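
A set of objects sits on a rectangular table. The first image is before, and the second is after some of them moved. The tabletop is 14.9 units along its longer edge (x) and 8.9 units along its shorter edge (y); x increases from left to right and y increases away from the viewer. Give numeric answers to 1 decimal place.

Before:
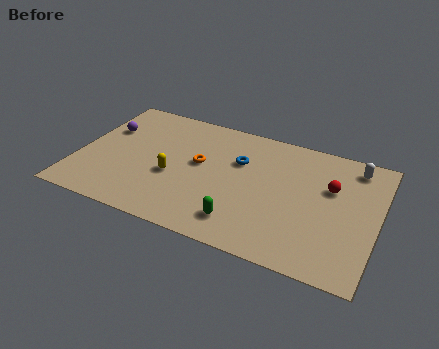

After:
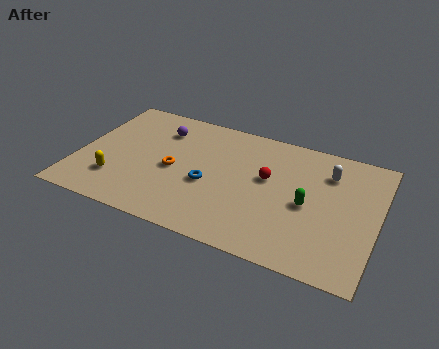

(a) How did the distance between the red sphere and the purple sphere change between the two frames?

-5.6

They were about 11.4 units apart before and 5.8 after — 5.6 units closer together.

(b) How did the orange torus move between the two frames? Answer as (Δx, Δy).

(-1.2, -0.9)

The orange torus started near (6.0, 5.0) and ended near (4.8, 4.1).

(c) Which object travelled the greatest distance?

the green capsule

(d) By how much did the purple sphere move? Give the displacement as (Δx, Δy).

(2.7, 0.9)

The purple sphere was at about (1.1, 5.9) and moved to about (3.8, 6.8).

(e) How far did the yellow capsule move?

3.0

The yellow capsule was near (4.8, 3.6) before and (2.1, 2.3) after, so it travelled √(2.7² + 1.3²) ≈ 3.0 units.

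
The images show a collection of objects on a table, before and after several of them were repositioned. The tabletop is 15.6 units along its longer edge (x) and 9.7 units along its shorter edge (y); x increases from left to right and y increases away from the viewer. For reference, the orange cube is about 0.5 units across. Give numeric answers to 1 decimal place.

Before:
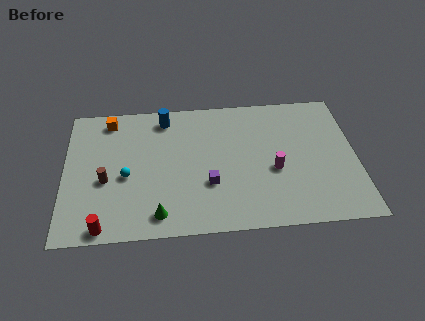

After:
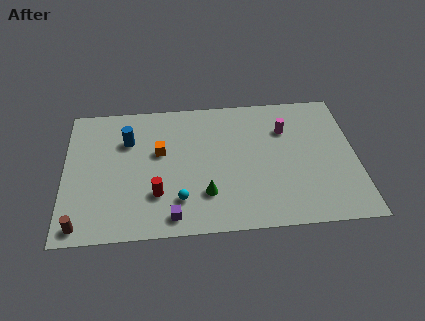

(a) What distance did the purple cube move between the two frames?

2.9

The purple cube moved from about (7.7, 3.3) to (5.7, 1.2), a distance of √(2.0² + 2.1²) ≈ 2.9.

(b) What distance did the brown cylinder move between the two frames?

3.3

The brown cylinder moved from about (2.2, 4.0) to (0.9, 1.0), a distance of √(1.3² + 3.0²) ≈ 3.3.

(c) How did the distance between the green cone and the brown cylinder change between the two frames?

+3.0

The distance was about 3.8 in the first image and 6.8 in the second, so they moved 3.0 units further apart.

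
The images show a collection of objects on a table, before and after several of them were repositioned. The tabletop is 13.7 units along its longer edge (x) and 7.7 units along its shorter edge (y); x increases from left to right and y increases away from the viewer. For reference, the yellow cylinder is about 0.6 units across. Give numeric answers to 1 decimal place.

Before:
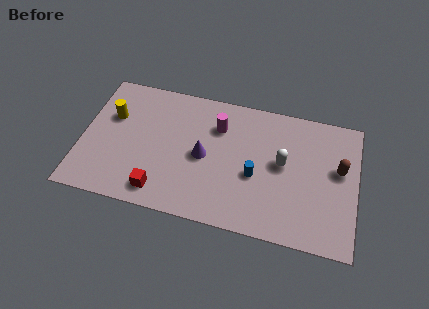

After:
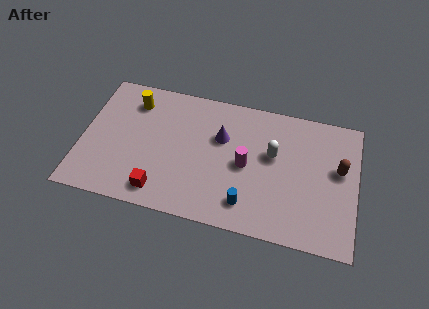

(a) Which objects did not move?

the red cube and the brown capsule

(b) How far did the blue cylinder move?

1.7

The blue cylinder was near (8.7, 3.2) before and (8.4, 1.5) after, so it travelled √(0.3² + 1.7²) ≈ 1.7 units.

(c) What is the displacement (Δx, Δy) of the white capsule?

(-0.5, 0.4)

The white capsule started near (10.0, 4.2) and ended near (9.5, 4.6).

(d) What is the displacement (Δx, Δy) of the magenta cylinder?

(1.5, -1.9)

The magenta cylinder was at about (6.7, 5.6) and moved to about (8.2, 3.7).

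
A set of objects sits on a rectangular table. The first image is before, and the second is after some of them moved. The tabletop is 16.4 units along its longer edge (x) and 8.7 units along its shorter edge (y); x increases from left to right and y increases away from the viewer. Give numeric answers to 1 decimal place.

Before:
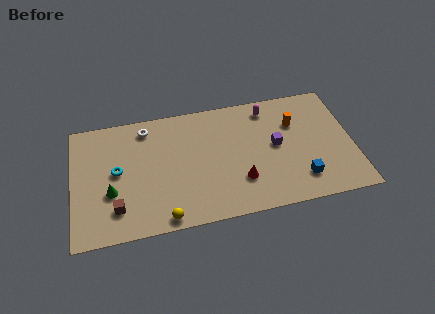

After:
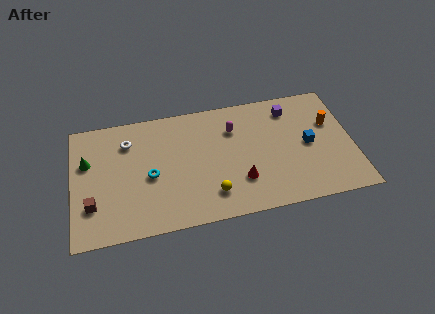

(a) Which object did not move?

the red cone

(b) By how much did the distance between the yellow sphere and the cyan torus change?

-0.6

Before: roughly 4.6 units apart; after: 4.0. That's 0.6 units closer together.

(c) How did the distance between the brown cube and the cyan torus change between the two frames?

+1.1

Before: roughly 2.6 units apart; after: 3.7. That's 1.1 units further apart.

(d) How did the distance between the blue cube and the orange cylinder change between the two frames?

-2.2

They were about 4.1 units apart before and 1.9 after — 2.2 units closer together.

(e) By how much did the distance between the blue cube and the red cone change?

+0.9

They were about 3.6 units apart before and 4.5 after — 0.9 units further apart.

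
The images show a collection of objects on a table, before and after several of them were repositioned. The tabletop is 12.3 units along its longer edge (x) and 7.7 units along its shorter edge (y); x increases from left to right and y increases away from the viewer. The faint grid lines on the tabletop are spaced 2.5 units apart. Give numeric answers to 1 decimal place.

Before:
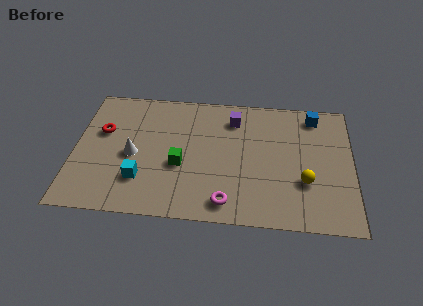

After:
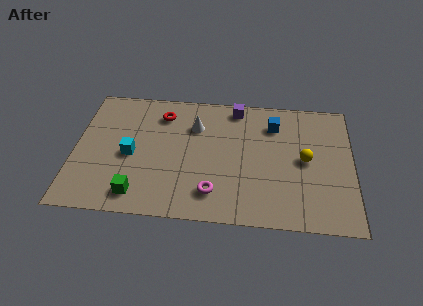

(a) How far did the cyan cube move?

1.5

The cyan cube moved from about (3.0, 2.1) to (2.5, 3.5), a distance of √(0.5² + 1.4²) ≈ 1.5.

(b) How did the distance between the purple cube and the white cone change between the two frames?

-2.9

The distance was about 5.1 in the first image and 2.2 in the second, so they moved 2.9 units closer together.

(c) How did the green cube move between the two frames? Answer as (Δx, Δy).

(-1.8, -1.9)

The green cube was at about (4.7, 3.1) and moved to about (2.9, 1.2).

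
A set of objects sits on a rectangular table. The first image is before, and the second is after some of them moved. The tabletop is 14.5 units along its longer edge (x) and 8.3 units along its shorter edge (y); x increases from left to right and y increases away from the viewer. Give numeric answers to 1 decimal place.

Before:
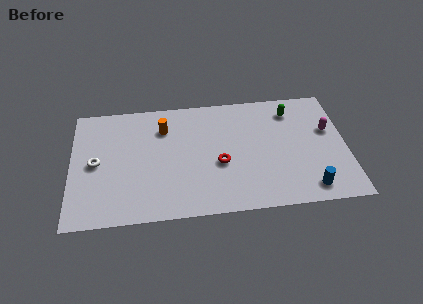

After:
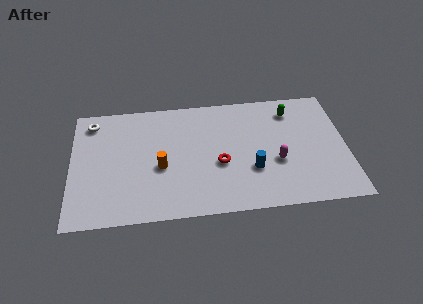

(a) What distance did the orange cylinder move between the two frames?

2.7

From (4.9, 6.2) to (4.7, 3.5), the orange cylinder covered √(0.2² + 2.7²) ≈ 2.7 units.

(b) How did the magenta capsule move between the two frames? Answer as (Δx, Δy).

(-2.8, -1.9)

From the two frames, the magenta capsule sits at roughly (13.6, 5.1) before and (10.8, 3.2) after.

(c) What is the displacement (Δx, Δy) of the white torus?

(-0.2, 2.9)

The white torus started near (1.3, 4.1) and ended near (1.1, 7.0).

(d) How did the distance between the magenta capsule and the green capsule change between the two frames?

+1.1

They were about 2.5 units apart before and 3.6 after — 1.1 units further apart.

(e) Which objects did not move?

the green capsule and the red torus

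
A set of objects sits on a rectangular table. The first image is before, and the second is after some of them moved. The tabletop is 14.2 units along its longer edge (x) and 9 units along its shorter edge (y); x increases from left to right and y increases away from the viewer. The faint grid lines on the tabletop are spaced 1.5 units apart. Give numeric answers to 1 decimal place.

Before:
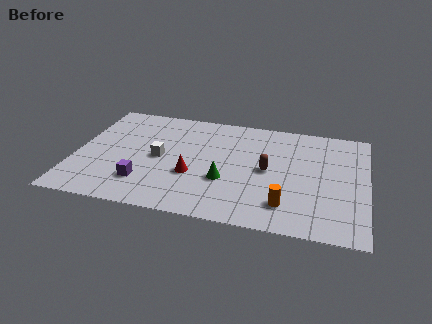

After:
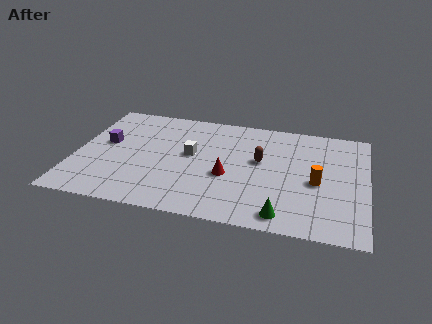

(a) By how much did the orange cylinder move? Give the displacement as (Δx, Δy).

(1.4, 2.1)

The orange cylinder was at about (10.4, 1.9) and moved to about (11.8, 4.0).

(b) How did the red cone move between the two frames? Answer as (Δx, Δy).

(1.7, 0.3)

From the two frames, the red cone sits at roughly (5.8, 3.3) before and (7.5, 3.6) after.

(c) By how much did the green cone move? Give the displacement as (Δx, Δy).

(2.9, -2.1)

The green cone started near (7.4, 3.2) and ended near (10.3, 1.1).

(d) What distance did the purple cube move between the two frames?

3.6

The purple cube moved from about (3.5, 2.2) to (1.4, 5.1), a distance of √(2.1² + 2.9²) ≈ 3.6.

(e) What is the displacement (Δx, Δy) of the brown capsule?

(-0.4, 0.7)

The brown capsule was at about (9.4, 4.5) and moved to about (9.0, 5.2).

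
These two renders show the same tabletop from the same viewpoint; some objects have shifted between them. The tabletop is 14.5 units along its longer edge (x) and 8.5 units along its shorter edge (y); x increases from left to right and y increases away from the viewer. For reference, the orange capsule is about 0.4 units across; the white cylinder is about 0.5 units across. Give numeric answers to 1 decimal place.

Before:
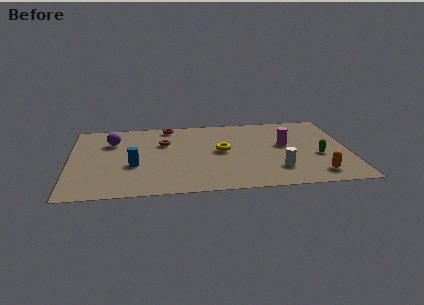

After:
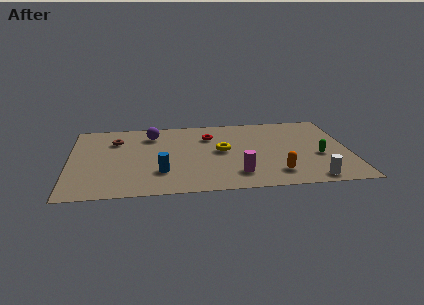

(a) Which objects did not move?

the yellow torus and the green capsule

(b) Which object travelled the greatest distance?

the magenta cylinder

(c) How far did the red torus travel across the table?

2.5

The red torus was near (5.2, 7.6) before and (7.3, 6.2) after, so it travelled √(2.1² + 1.4²) ≈ 2.5 units.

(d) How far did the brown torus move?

2.5

The brown torus was near (4.9, 5.7) before and (2.4, 6.2) after, so it travelled √(2.5² + 0.5²) ≈ 2.5 units.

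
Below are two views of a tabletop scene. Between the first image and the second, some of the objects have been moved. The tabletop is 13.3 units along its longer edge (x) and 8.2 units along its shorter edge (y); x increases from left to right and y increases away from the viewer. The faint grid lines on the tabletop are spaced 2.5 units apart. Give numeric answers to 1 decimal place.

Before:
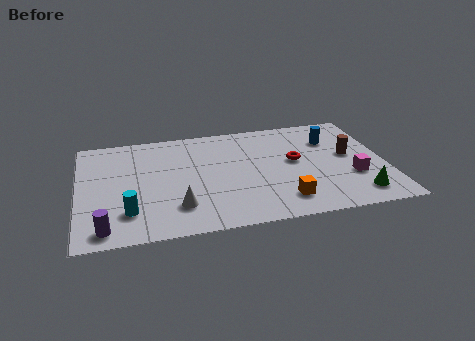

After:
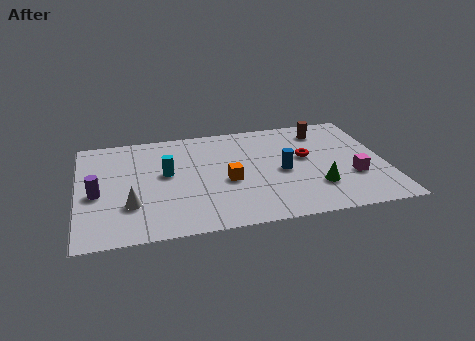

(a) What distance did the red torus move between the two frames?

0.5

From (9.4, 4.5) to (9.9, 4.7), the red torus covered √(0.5² + 0.2²) ≈ 0.5 units.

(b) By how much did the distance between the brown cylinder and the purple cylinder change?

-0.8

The distance was about 11.3 in the first image and 10.5 in the second, so they moved 0.8 units closer together.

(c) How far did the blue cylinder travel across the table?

3.1

The blue cylinder was near (11.1, 5.9) before and (8.8, 3.8) after, so it travelled √(2.3² + 2.1²) ≈ 3.1 units.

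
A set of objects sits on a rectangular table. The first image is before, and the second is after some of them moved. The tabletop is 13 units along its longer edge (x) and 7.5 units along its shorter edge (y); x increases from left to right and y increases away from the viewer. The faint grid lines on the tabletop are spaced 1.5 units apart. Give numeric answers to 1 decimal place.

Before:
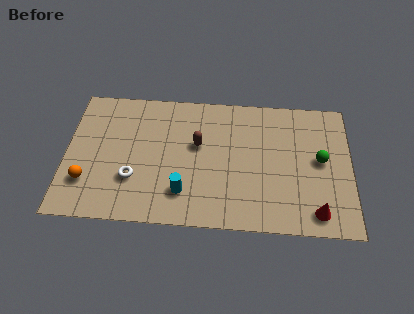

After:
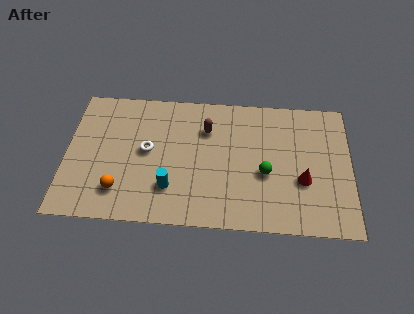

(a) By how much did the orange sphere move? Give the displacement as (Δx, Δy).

(1.5, -0.4)

The orange sphere started near (1.0, 2.1) and ended near (2.5, 1.7).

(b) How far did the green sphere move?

2.7

The green sphere moved from about (11.6, 4.0) to (9.1, 3.1), a distance of √(2.5² + 0.9²) ≈ 2.7.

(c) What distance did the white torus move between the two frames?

1.7

The white torus was near (3.1, 2.4) before and (3.7, 4.0) after, so it travelled √(0.6² + 1.6²) ≈ 1.7 units.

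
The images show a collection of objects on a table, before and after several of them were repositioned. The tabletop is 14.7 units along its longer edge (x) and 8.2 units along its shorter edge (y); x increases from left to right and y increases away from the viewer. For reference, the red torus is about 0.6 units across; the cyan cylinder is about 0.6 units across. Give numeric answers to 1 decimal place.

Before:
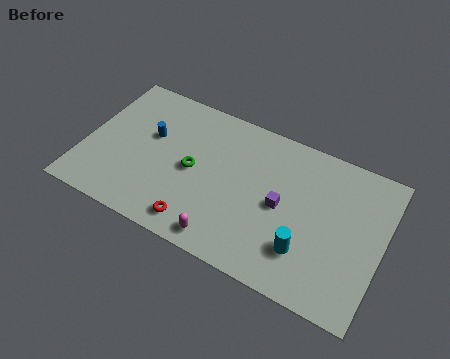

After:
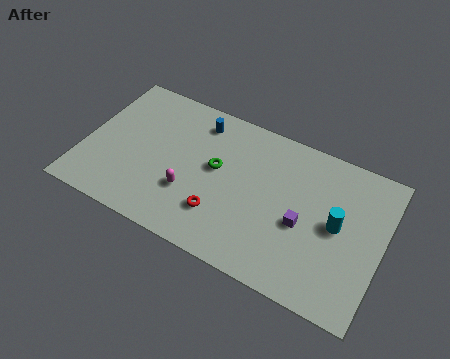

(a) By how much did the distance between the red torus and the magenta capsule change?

+0.3

The distance was about 1.4 in the first image and 1.7 in the second, so they moved 0.3 units further apart.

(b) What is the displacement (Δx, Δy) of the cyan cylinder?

(1.3, 2.0)

The cyan cylinder started near (11.2, 2.2) and ended near (12.5, 4.2).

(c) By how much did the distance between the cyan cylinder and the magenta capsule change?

+3.3

They were about 4.0 units apart before and 7.3 after — 3.3 units further apart.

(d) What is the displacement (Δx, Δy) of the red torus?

(1.0, 1.0)

The red torus was at about (6.0, 1.2) and moved to about (7.0, 2.2).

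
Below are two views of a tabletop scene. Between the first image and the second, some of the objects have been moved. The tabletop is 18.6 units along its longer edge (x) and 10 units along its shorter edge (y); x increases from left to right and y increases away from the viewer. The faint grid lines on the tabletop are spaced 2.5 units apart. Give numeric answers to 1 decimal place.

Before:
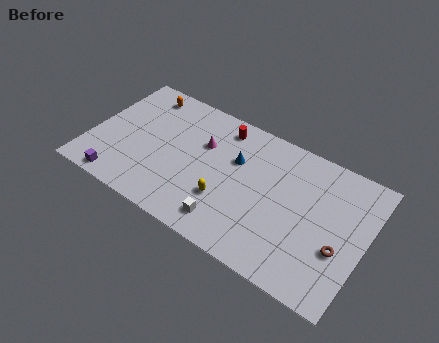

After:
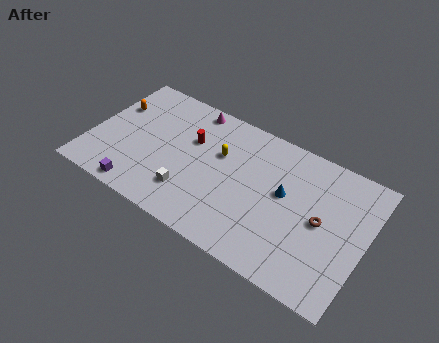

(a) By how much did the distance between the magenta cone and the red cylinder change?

+0.4

The distance was about 2.1 in the first image and 2.5 in the second, so they moved 0.4 units further apart.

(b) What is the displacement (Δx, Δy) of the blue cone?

(3.4, -0.8)

The blue cone started near (9.7, 6.5) and ended near (13.1, 5.7).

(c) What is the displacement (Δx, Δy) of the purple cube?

(1.4, 0.0)

From the two frames, the purple cube sits at roughly (2.5, 1.0) before and (3.9, 1.0) after.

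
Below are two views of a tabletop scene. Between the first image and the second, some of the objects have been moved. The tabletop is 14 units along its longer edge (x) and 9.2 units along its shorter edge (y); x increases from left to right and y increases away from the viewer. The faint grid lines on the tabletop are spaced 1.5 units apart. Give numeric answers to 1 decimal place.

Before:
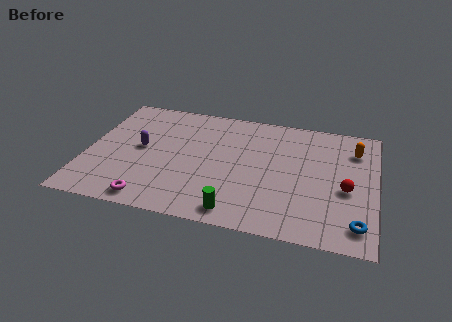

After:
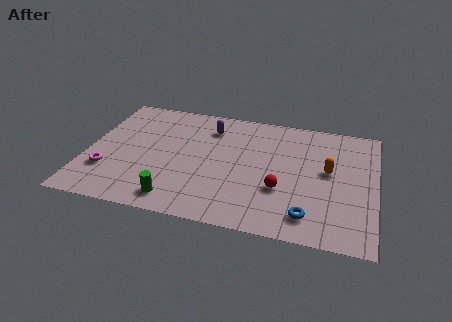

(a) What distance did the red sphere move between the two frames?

3.2

From (12.6, 3.9) to (9.5, 3.2), the red sphere covered √(3.1² + 0.7²) ≈ 3.2 units.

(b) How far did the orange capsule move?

2.2

From (12.9, 7.0) to (11.7, 5.1), the orange capsule covered √(1.2² + 1.9²) ≈ 2.2 units.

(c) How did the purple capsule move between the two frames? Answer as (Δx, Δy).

(3.2, 2.4)

The purple capsule was at about (2.6, 4.8) and moved to about (5.8, 7.2).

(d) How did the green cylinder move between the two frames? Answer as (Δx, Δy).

(-2.9, 0.2)

From the two frames, the green cylinder sits at roughly (7.5, 1.1) before and (4.6, 1.3) after.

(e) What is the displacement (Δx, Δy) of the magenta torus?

(-2.3, 1.7)

The magenta torus started near (3.4, 1.0) and ended near (1.1, 2.7).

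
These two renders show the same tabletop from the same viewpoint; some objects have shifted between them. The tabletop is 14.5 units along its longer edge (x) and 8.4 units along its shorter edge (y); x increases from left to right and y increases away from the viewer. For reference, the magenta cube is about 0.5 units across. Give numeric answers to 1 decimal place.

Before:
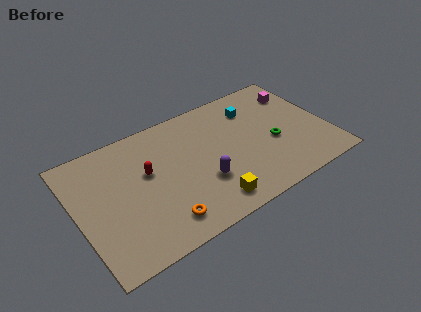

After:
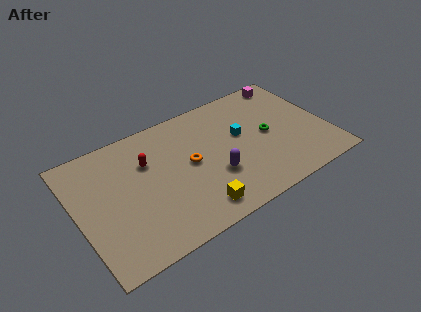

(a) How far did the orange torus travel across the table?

3.6

From (4.4, 1.5) to (6.5, 4.4), the orange torus covered √(2.1² + 2.9²) ≈ 3.6 units.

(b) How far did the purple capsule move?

0.7

From (7.0, 2.8) to (7.7, 2.9), the purple capsule covered √(0.7² + 0.1²) ≈ 0.7 units.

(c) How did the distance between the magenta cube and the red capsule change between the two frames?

-0.3

Before: roughly 9.3 units apart; after: 9.0. That's 0.3 units closer together.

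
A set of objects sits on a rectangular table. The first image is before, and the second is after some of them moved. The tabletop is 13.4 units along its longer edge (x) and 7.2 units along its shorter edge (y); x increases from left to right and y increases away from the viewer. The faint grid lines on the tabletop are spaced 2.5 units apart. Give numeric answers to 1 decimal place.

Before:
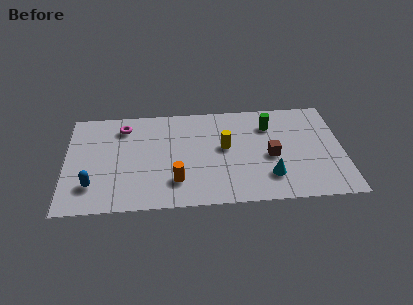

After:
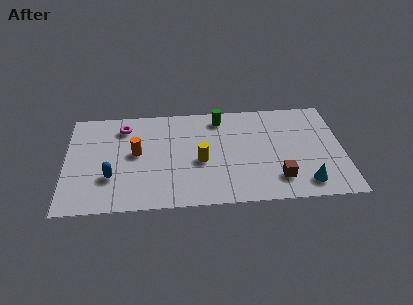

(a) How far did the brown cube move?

1.6

The brown cube was near (9.9, 3.2) before and (10.2, 1.6) after, so it travelled √(0.3² + 1.6²) ≈ 1.6 units.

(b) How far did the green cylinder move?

2.5

The green cylinder moved from about (9.9, 5.4) to (7.5, 6.1), a distance of √(2.4² + 0.7²) ≈ 2.5.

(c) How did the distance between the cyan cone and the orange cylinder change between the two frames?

+4.0

Before: roughly 4.5 units apart; after: 8.5. That's 4.0 units further apart.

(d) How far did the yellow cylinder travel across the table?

1.5

The yellow cylinder was near (7.7, 4.0) before and (6.5, 3.1) after, so it travelled √(1.2² + 0.9²) ≈ 1.5 units.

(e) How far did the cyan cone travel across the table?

1.8

From (9.8, 1.8) to (11.5, 1.2), the cyan cone covered √(1.7² + 0.6²) ≈ 1.8 units.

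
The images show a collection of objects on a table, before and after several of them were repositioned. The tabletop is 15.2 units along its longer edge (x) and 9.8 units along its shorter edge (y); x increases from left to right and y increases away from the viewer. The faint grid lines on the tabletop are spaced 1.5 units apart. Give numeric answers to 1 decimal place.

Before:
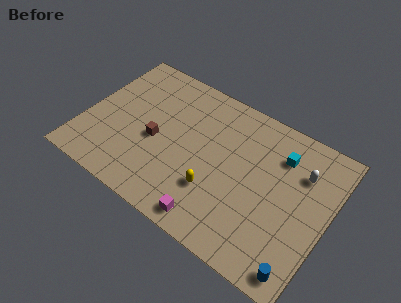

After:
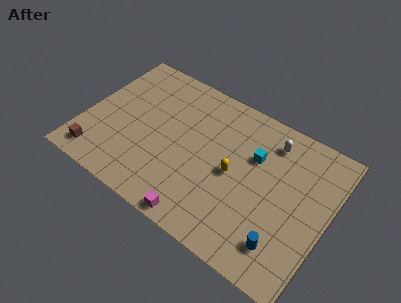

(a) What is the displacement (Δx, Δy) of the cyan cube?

(-1.5, -0.9)

The cyan cube was at about (11.9, 7.4) and moved to about (10.4, 6.5).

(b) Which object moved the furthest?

the brown cube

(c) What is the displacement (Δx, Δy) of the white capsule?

(-2.1, 1.0)

The white capsule started near (13.3, 7.0) and ended near (11.2, 8.0).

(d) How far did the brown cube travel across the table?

4.3

The brown cube was near (4.5, 4.3) before and (1.3, 1.4) after, so it travelled √(3.2² + 2.9²) ≈ 4.3 units.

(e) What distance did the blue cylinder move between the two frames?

1.5

The blue cylinder was near (14.2, 1.1) before and (13.0, 2.0) after, so it travelled √(1.2² + 0.9²) ≈ 1.5 units.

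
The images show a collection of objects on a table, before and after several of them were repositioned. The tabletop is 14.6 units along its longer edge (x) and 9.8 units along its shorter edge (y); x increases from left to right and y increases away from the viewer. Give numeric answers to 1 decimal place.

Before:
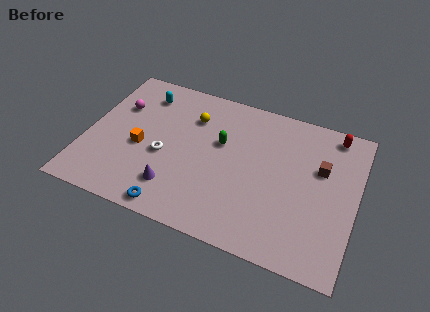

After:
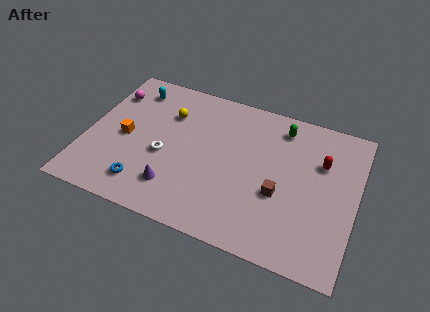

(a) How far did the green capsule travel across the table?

3.8

The green capsule was near (7.2, 6.0) before and (10.3, 8.2) after, so it travelled √(3.1² + 2.2²) ≈ 3.8 units.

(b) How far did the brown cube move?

3.1

From (12.6, 6.2) to (10.6, 3.8), the brown cube covered √(2.0² + 2.4²) ≈ 3.1 units.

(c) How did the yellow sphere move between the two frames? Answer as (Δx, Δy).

(-1.3, -0.2)

From the two frames, the yellow sphere sits at roughly (5.5, 7.2) before and (4.2, 7.0) after.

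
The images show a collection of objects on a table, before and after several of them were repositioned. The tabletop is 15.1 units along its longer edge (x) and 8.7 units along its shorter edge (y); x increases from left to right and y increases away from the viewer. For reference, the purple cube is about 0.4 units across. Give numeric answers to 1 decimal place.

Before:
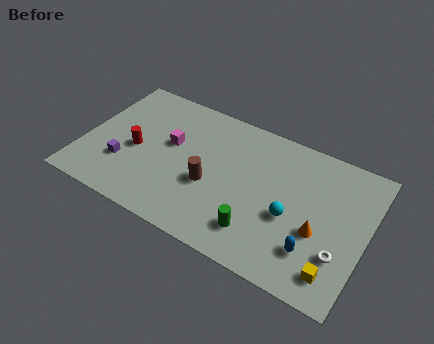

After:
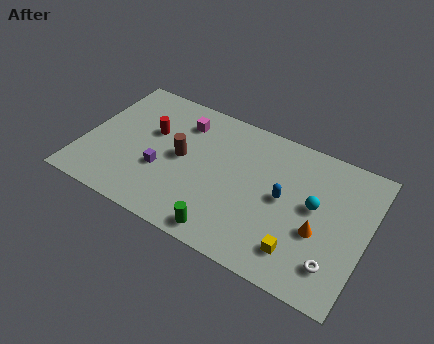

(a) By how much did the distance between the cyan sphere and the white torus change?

+0.3

The distance was about 2.9 in the first image and 3.2 in the second, so they moved 0.3 units further apart.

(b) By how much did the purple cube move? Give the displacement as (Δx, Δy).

(2.0, 0.5)

The purple cube was at about (2.3, 2.7) and moved to about (4.3, 3.2).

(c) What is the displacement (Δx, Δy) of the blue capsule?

(-1.9, 2.3)

The blue capsule was at about (12.6, 2.2) and moved to about (10.7, 4.5).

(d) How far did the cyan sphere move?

1.6

The cyan sphere moved from about (11.2, 3.6) to (12.3, 4.8), a distance of √(1.1² + 1.2²) ≈ 1.6.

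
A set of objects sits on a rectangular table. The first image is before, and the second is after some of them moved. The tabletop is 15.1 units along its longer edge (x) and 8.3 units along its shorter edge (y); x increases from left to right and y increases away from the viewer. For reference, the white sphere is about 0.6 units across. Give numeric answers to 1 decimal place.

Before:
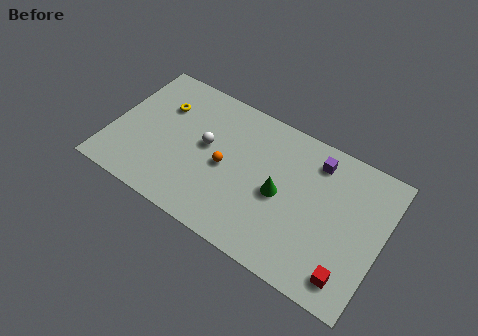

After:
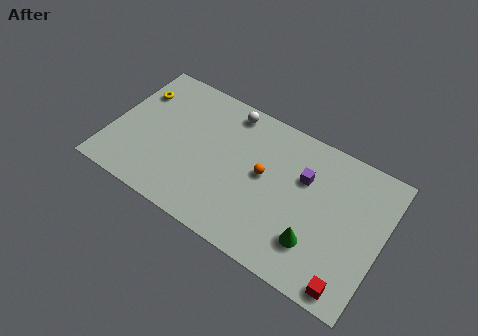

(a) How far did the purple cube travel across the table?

1.4

The purple cube moved from about (11.1, 6.8) to (10.6, 5.5), a distance of √(0.5² + 1.3²) ≈ 1.4.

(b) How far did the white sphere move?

2.8

From (5.2, 4.6) to (6.1, 7.3), the white sphere covered √(0.9² + 2.7²) ≈ 2.8 units.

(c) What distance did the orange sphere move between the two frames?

2.2

The orange sphere was near (6.4, 3.9) before and (8.5, 4.5) after, so it travelled √(2.1² + 0.6²) ≈ 2.2 units.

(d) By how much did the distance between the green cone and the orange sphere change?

+0.8

Before: roughly 3.1 units apart; after: 3.9. That's 0.8 units further apart.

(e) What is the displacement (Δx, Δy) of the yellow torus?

(-1.5, 0.2)

The yellow torus was at about (2.5, 5.8) and moved to about (1.0, 6.0).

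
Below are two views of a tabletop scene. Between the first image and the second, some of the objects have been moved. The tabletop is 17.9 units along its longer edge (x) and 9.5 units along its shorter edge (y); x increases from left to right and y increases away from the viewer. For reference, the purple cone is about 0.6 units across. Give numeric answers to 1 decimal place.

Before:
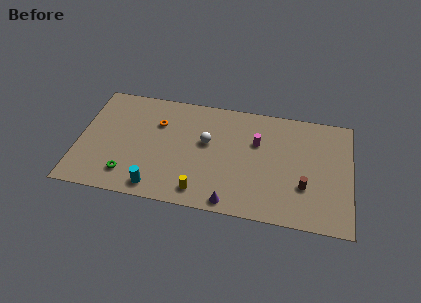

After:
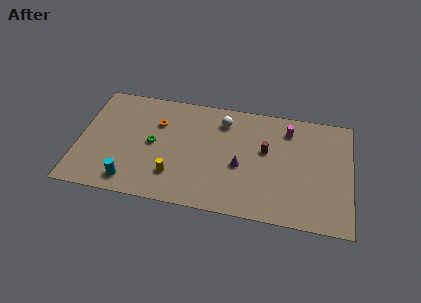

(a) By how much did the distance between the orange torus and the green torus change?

-3.2

Before: roughly 5.0 units apart; after: 1.8. That's 3.2 units closer together.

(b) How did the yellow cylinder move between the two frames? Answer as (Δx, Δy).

(-1.8, 1.0)

The yellow cylinder started near (8.2, 1.4) and ended near (6.4, 2.4).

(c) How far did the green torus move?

3.3

From (3.4, 1.9) to (4.9, 4.8), the green torus covered √(1.5² + 2.9²) ≈ 3.3 units.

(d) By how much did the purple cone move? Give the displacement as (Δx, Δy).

(0.5, 3.1)

The purple cone was at about (10.2, 0.9) and moved to about (10.7, 4.0).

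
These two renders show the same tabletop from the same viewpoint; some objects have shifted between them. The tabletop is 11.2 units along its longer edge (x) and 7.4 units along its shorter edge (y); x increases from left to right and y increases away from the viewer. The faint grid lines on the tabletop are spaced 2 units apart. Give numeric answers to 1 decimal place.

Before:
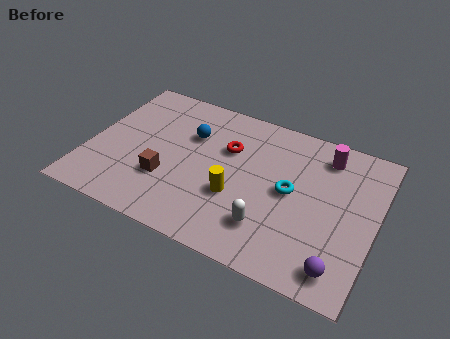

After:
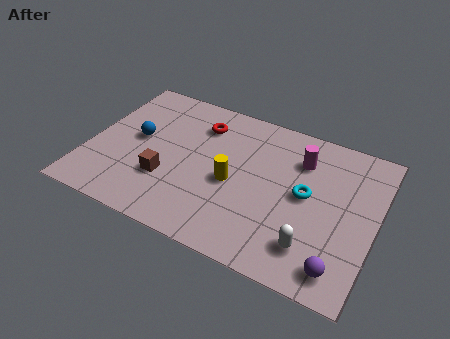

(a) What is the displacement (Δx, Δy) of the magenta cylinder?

(-0.9, -0.6)

The magenta cylinder was at about (9.0, 6.1) and moved to about (8.1, 5.5).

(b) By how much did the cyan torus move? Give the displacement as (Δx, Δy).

(0.6, 0.1)

From the two frames, the cyan torus sits at roughly (7.9, 3.8) before and (8.5, 3.9) after.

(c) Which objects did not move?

the purple sphere and the brown cube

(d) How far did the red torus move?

1.4

The red torus was near (5.3, 4.9) before and (4.1, 5.7) after, so it travelled √(1.2² + 0.8²) ≈ 1.4 units.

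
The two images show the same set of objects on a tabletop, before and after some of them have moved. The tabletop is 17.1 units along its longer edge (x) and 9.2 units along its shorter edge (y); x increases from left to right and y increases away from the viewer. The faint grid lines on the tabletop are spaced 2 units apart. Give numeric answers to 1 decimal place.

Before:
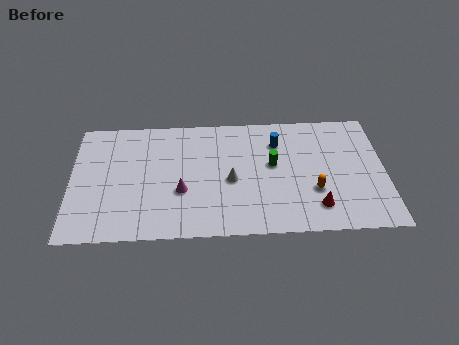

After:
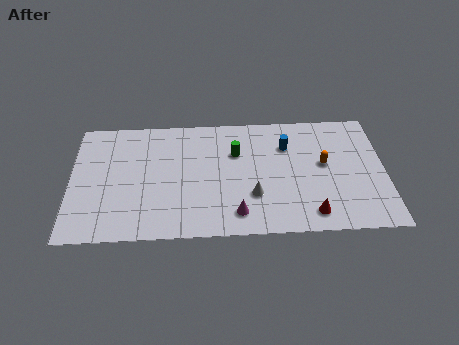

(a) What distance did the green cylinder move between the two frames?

2.2

The green cylinder moved from about (11.0, 5.2) to (9.0, 6.2), a distance of √(2.0² + 1.0²) ≈ 2.2.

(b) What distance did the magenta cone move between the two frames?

3.5

The magenta cone was near (6.0, 3.4) before and (9.0, 1.6) after, so it travelled √(3.0² + 1.8²) ≈ 3.5 units.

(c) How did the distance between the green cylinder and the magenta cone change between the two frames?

-0.7

They were about 5.3 units apart before and 4.6 after — 0.7 units closer together.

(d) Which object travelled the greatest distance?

the magenta cone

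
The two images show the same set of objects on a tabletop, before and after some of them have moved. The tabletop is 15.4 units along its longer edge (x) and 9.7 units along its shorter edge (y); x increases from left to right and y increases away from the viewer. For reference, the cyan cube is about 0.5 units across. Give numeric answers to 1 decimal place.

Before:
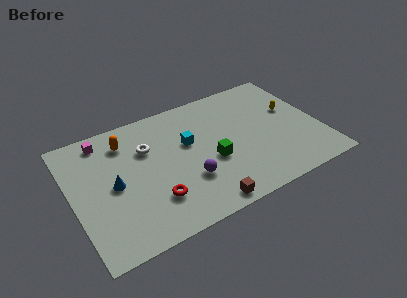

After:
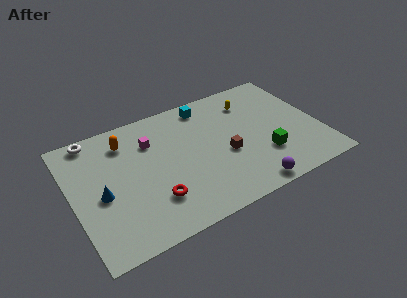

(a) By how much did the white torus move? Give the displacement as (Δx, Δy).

(-3.1, 2.2)

From the two frames, the white torus sits at roughly (4.8, 6.6) before and (1.7, 8.8) after.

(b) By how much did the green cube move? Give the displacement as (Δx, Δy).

(3.2, -1.0)

The green cube was at about (8.5, 3.9) and moved to about (11.7, 2.9).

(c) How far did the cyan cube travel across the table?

2.9

The cyan cube was near (7.3, 5.9) before and (8.8, 8.4) after, so it travelled √(1.5² + 2.5²) ≈ 2.9 units.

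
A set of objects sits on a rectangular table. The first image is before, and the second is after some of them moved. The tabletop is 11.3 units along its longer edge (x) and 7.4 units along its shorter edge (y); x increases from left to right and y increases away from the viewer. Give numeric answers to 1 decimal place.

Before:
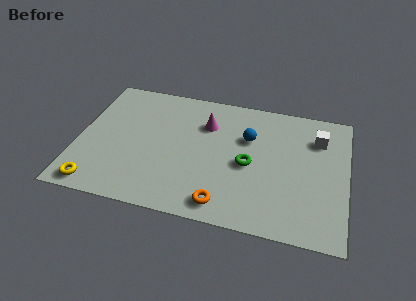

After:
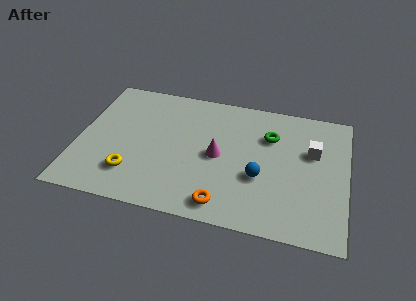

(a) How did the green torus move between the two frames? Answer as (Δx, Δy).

(0.8, 1.8)

The green torus started near (7.2, 3.4) and ended near (8.0, 5.2).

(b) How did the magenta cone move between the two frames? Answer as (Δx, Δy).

(0.6, -1.7)

From the two frames, the magenta cone sits at roughly (5.3, 5.3) before and (5.9, 3.6) after.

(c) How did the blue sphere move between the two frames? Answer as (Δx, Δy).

(0.6, -2.1)

The blue sphere started near (7.1, 4.9) and ended near (7.7, 2.8).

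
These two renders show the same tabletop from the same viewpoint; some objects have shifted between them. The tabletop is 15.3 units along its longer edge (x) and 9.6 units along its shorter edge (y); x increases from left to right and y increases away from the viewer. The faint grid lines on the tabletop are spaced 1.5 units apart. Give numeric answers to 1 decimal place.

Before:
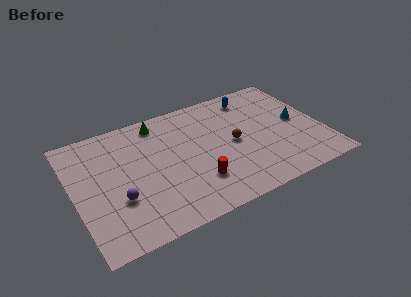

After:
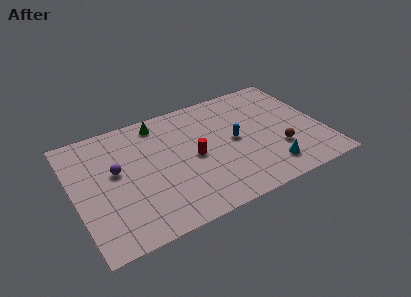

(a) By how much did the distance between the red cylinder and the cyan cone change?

-2.0

The distance was about 7.1 in the first image and 5.1 in the second, so they moved 2.0 units closer together.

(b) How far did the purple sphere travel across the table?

2.2

The purple sphere was near (2.5, 3.3) before and (2.6, 5.5) after, so it travelled √(0.1² + 2.2²) ≈ 2.2 units.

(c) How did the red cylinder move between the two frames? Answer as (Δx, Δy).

(0.1, 2.0)

The red cylinder started near (7.2, 2.6) and ended near (7.3, 4.6).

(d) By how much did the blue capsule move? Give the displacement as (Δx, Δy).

(-1.6, -3.2)

From the two frames, the blue capsule sits at roughly (11.5, 8.1) before and (9.9, 4.9) after.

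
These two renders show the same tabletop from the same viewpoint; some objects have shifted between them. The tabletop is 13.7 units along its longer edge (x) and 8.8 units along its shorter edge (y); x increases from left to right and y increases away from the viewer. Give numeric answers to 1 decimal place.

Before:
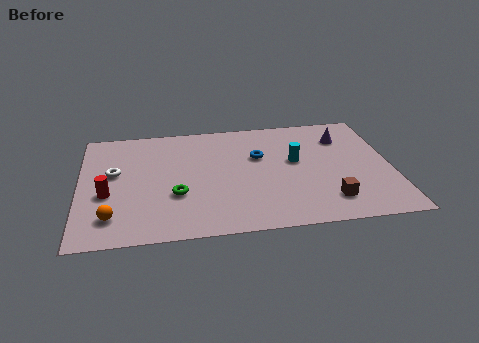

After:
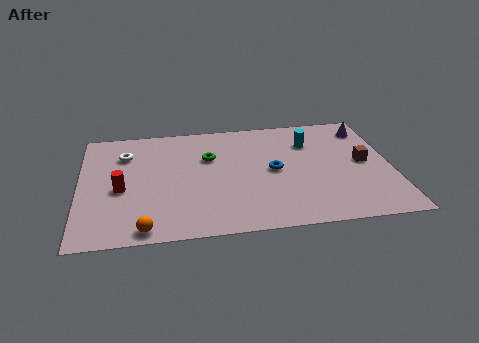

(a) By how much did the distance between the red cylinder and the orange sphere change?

+1.5

Before: roughly 1.7 units apart; after: 3.2. That's 1.5 units further apart.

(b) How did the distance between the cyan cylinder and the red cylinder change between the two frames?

+0.4

Before: roughly 8.4 units apart; after: 8.8. That's 0.4 units further apart.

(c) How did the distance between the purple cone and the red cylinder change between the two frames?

+0.6

They were about 10.9 units apart before and 11.5 after — 0.6 units further apart.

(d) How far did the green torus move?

3.1

The green torus was near (4.2, 3.1) before and (5.7, 5.8) after, so it travelled √(1.5² + 2.7²) ≈ 3.1 units.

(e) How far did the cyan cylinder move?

1.6

The cyan cylinder moved from about (9.5, 5.0) to (10.2, 6.4), a distance of √(0.7² + 1.4²) ≈ 1.6.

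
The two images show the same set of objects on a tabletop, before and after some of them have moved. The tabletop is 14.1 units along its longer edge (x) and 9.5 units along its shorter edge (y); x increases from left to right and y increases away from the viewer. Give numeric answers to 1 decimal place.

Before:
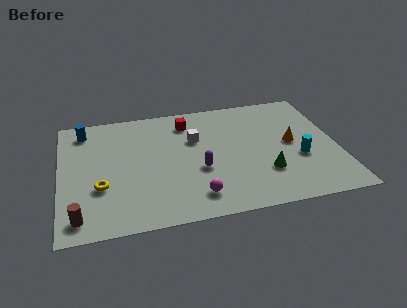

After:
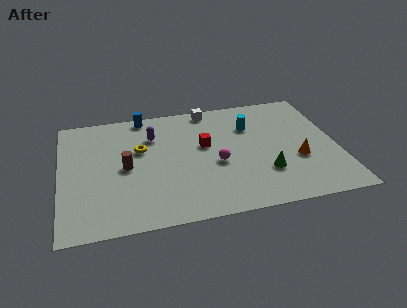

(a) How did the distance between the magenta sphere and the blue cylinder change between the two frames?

-2.4

They were about 8.3 units apart before and 5.9 after — 2.4 units closer together.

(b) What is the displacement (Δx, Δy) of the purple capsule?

(-2.2, 3.2)

From the two frames, the purple capsule sits at roughly (7.0, 3.7) before and (4.8, 6.9) after.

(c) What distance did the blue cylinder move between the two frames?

3.2

The blue cylinder moved from about (1.3, 8.0) to (4.4, 8.7), a distance of √(3.1² + 0.7²) ≈ 3.2.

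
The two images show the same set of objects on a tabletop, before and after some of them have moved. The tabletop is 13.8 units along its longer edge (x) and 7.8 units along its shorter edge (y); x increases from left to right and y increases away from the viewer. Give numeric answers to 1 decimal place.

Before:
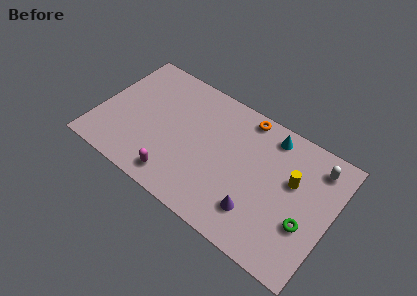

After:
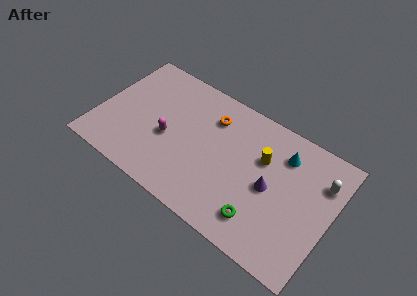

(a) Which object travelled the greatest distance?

the green torus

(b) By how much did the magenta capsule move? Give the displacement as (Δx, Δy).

(-0.9, 2.1)

The magenta capsule was at about (5.1, 1.2) and moved to about (4.2, 3.3).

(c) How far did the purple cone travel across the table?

1.9

The purple cone moved from about (9.8, 1.9) to (10.3, 3.7), a distance of √(0.5² + 1.8²) ≈ 1.9.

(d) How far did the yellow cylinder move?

1.8

The yellow cylinder moved from about (11.4, 4.8) to (9.6, 5.1), a distance of √(1.8² + 0.3²) ≈ 1.8.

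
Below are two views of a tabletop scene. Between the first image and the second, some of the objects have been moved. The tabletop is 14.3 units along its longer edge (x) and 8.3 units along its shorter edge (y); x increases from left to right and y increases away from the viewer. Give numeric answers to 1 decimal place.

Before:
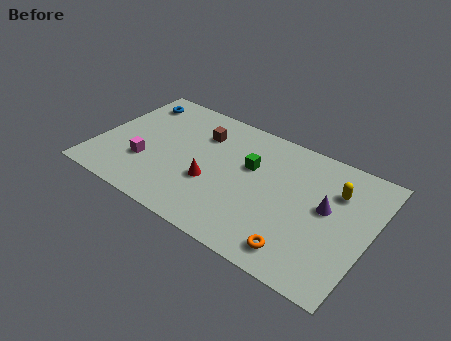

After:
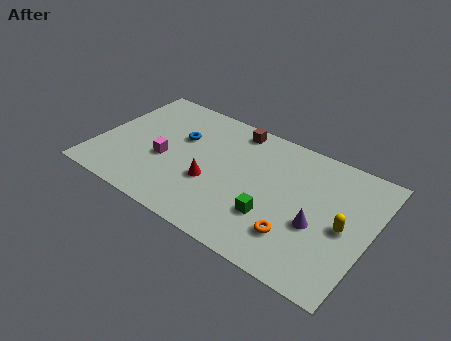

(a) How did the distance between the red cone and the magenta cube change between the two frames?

-0.9

Before: roughly 3.5 units apart; after: 2.6. That's 0.9 units closer together.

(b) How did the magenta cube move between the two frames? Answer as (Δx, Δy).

(0.9, 0.7)

The magenta cube was at about (2.7, 2.7) and moved to about (3.6, 3.4).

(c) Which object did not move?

the red cone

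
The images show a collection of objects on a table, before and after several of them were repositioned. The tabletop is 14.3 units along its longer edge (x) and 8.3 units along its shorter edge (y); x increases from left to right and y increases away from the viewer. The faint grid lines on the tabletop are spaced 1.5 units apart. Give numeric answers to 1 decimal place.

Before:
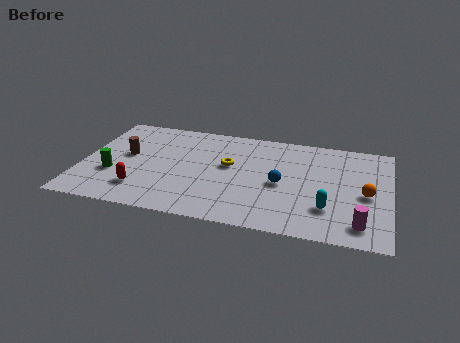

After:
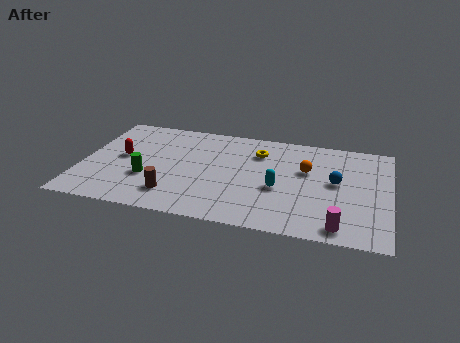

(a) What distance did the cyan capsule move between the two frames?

2.5

The cyan capsule was near (11.5, 2.3) before and (9.2, 3.4) after, so it travelled √(2.3² + 1.1²) ≈ 2.5 units.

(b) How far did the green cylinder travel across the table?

1.6

The green cylinder was near (1.5, 2.9) before and (3.1, 2.9) after, so it travelled √(1.6² + 0.0²) ≈ 1.6 units.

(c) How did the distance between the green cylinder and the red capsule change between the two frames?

+0.3

The distance was about 1.7 in the first image and 2.0 in the second, so they moved 0.3 units further apart.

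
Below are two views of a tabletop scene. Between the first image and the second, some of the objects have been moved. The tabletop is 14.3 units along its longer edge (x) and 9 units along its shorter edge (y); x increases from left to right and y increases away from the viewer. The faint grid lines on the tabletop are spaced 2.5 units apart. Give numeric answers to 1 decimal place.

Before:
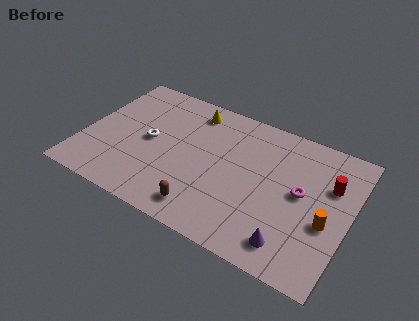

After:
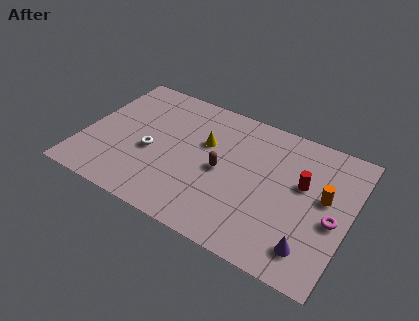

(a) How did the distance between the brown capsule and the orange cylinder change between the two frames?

-1.1

The distance was about 6.6 in the first image and 5.5 in the second, so they moved 1.1 units closer together.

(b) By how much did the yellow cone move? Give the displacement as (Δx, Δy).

(1.0, -1.9)

The yellow cone was at about (5.4, 7.6) and moved to about (6.4, 5.7).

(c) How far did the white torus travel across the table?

0.7

The white torus was near (3.5, 4.5) before and (3.7, 3.8) after, so it travelled √(0.2² + 0.7²) ≈ 0.7 units.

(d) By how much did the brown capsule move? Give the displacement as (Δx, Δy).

(0.5, 2.9)

The brown capsule started near (7.0, 1.4) and ended near (7.5, 4.3).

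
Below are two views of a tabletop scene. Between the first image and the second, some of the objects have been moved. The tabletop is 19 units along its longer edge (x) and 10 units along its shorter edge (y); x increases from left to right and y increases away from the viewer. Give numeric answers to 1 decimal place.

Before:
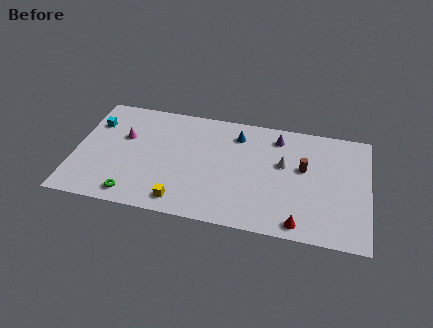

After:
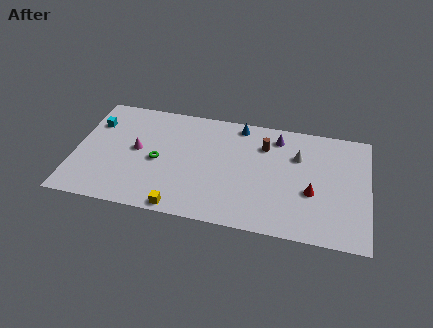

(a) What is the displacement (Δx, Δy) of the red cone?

(0.7, 2.8)

From the two frames, the red cone sits at roughly (14.7, 1.1) before and (15.4, 3.9) after.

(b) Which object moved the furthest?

the green torus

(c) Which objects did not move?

the cyan cube and the purple cone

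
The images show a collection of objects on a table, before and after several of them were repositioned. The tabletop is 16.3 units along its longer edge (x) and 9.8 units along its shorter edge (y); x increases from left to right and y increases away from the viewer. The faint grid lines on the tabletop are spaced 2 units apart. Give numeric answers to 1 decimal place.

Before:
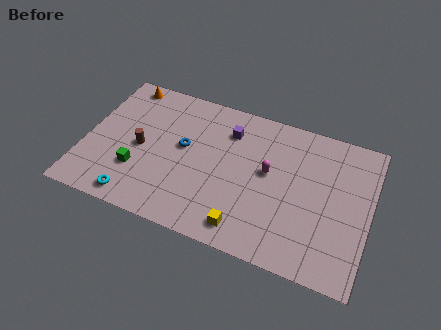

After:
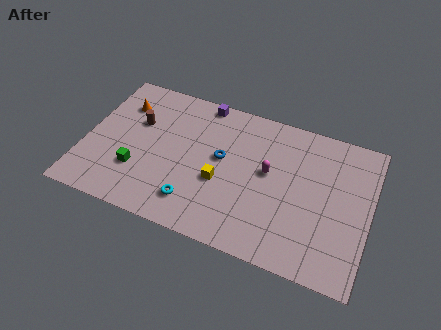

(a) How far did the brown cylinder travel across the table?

1.7

The brown cylinder was near (3.2, 4.6) before and (2.8, 6.3) after, so it travelled √(0.4² + 1.7²) ≈ 1.7 units.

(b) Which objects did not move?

the green cube and the magenta capsule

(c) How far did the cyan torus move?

3.4

The cyan torus moved from about (3.3, 1.1) to (6.6, 2.0), a distance of √(3.3² + 0.9²) ≈ 3.4.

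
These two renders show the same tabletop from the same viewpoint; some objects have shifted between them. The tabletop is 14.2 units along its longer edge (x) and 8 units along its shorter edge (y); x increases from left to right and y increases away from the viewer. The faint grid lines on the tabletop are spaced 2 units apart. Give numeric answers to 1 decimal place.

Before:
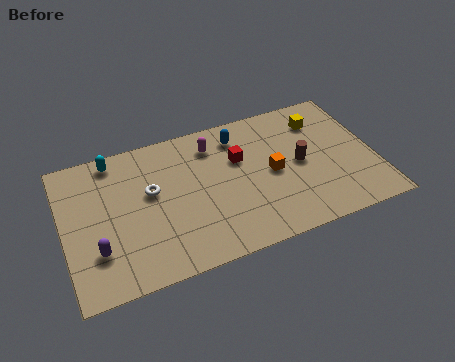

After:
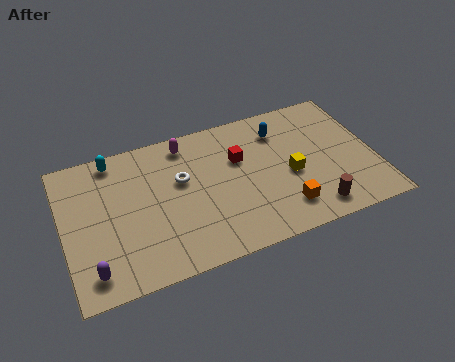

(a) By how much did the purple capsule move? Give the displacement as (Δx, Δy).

(-0.3, -1.0)

The purple capsule was at about (1.4, 2.3) and moved to about (1.1, 1.3).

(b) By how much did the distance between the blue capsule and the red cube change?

+0.9

Before: roughly 1.3 units apart; after: 2.2. That's 0.9 units further apart.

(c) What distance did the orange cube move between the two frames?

2.2

From (9.5, 3.9) to (9.8, 1.7), the orange cube covered √(0.3² + 2.2²) ≈ 2.2 units.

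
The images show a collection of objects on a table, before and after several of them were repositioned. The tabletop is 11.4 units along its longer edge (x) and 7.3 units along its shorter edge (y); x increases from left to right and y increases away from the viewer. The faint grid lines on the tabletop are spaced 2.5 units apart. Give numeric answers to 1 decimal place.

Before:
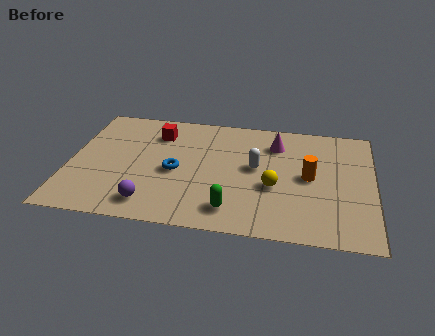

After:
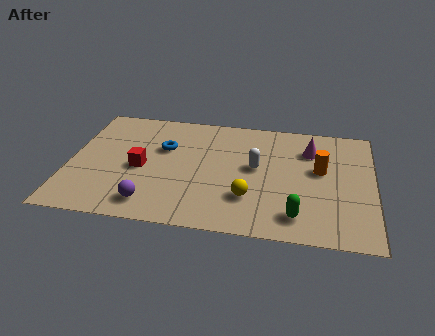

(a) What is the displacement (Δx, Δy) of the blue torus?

(-0.5, 1.4)

The blue torus was at about (4.0, 3.3) and moved to about (3.5, 4.7).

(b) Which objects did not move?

the purple sphere and the white capsule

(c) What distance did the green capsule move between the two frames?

2.4

The green capsule was near (6.2, 1.3) before and (8.6, 1.3) after, so it travelled √(2.4² + 0.0²) ≈ 2.4 units.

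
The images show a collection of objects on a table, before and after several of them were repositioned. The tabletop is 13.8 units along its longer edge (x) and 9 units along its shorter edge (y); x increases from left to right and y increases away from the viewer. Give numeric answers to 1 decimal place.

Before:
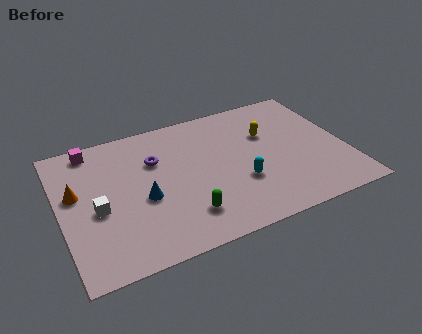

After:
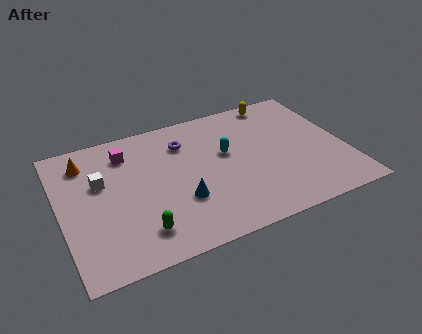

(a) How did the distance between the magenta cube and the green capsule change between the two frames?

-1.9

They were about 7.2 units apart before and 5.3 after — 1.9 units closer together.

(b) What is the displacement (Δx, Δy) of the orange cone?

(0.6, 1.9)

From the two frames, the orange cone sits at roughly (0.8, 5.3) before and (1.4, 7.2) after.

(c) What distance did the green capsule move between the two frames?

2.2

The green capsule was near (5.7, 2.0) before and (3.5, 1.8) after, so it travelled √(2.2² + 0.2²) ≈ 2.2 units.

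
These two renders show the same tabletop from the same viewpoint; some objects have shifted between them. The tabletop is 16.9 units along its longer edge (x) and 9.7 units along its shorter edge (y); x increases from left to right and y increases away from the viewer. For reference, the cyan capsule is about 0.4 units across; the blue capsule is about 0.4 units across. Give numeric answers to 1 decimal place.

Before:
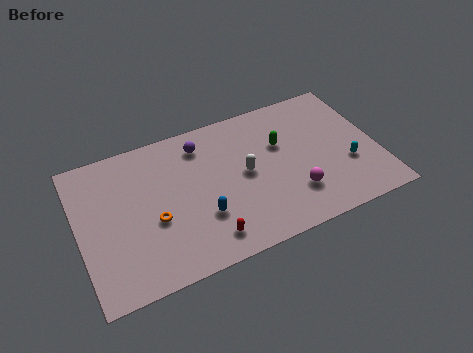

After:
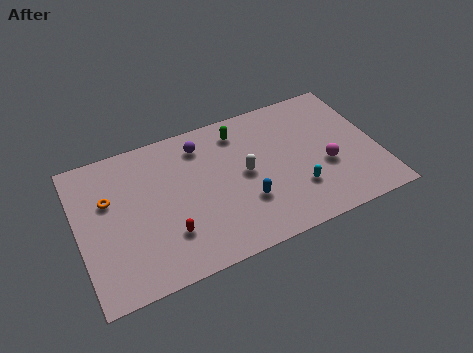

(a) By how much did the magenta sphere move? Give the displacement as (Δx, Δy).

(2.0, 1.2)

The magenta sphere started near (11.9, 2.6) and ended near (13.9, 3.8).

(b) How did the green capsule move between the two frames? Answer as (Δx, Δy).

(-2.2, 1.8)

The green capsule was at about (11.6, 6.2) and moved to about (9.4, 8.0).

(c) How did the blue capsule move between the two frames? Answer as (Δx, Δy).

(2.5, 0.0)

The blue capsule was at about (6.7, 3.1) and moved to about (9.2, 3.1).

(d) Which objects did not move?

the white capsule and the purple sphere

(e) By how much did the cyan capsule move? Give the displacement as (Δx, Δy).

(-3.0, -0.6)

From the two frames, the cyan capsule sits at roughly (15.1, 3.4) before and (12.1, 2.8) after.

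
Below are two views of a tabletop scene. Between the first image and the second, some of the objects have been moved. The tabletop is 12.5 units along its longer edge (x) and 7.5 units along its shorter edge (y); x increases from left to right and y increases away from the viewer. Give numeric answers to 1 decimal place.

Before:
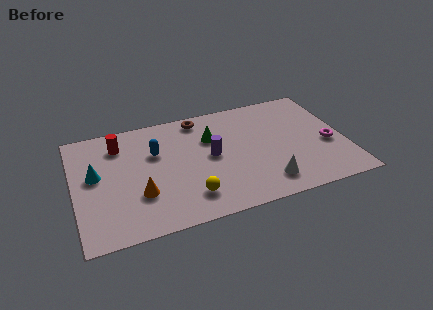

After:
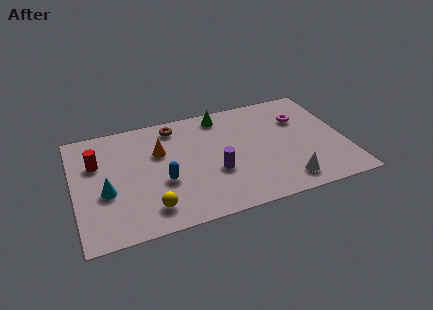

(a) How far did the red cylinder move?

1.4

From (2.2, 5.9) to (1.1, 5.0), the red cylinder covered √(1.1² + 0.9²) ≈ 1.4 units.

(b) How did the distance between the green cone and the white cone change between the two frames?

+1.6

Before: roughly 4.3 units apart; after: 5.9. That's 1.6 units further apart.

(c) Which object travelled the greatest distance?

the orange cone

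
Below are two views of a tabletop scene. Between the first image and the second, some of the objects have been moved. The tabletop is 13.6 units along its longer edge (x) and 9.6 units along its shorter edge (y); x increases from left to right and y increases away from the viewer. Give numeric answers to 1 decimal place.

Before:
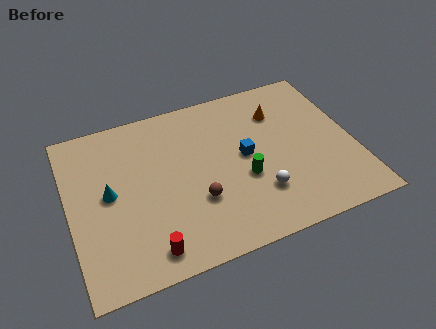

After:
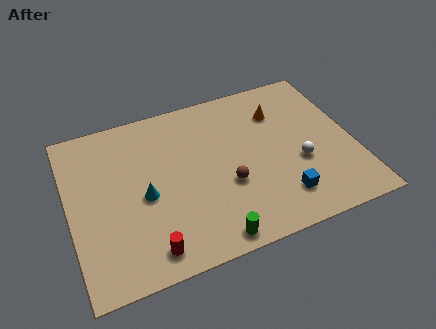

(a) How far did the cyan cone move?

1.7

From (1.9, 5.0) to (3.5, 4.3), the cyan cone covered √(1.6² + 0.7²) ≈ 1.7 units.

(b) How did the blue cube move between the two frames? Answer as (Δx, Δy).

(1.4, -3.0)

The blue cube started near (8.4, 5.0) and ended near (9.8, 2.0).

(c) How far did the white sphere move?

2.4

From (8.8, 2.6) to (10.9, 3.7), the white sphere covered √(2.1² + 1.1²) ≈ 2.4 units.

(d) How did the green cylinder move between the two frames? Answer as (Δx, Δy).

(-1.9, -2.8)

From the two frames, the green cylinder sits at roughly (8.2, 3.7) before and (6.3, 0.9) after.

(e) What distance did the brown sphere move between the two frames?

1.6

The brown sphere was near (5.9, 3.2) before and (7.4, 3.6) after, so it travelled √(1.5² + 0.4²) ≈ 1.6 units.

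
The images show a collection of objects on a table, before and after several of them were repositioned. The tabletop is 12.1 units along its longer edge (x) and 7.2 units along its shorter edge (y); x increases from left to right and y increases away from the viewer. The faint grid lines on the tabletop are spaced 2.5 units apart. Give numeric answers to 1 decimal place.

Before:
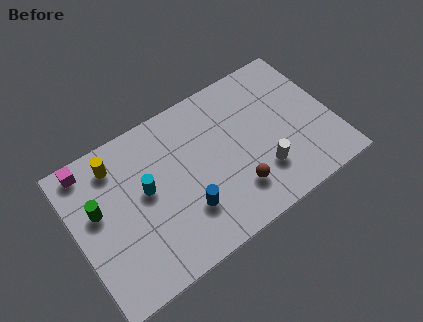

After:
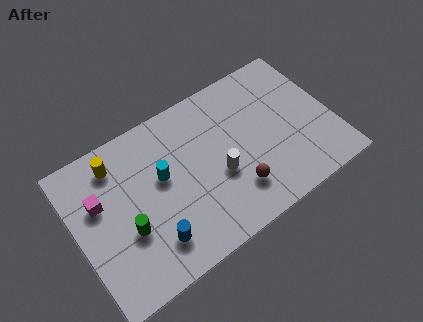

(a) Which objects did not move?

the brown sphere and the yellow cylinder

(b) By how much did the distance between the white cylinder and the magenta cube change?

-3.0

They were about 8.7 units apart before and 5.7 after — 3.0 units closer together.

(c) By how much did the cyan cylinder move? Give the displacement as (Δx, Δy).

(0.8, 0.2)

From the two frames, the cyan cylinder sits at roughly (3.3, 4.0) before and (4.1, 4.2) after.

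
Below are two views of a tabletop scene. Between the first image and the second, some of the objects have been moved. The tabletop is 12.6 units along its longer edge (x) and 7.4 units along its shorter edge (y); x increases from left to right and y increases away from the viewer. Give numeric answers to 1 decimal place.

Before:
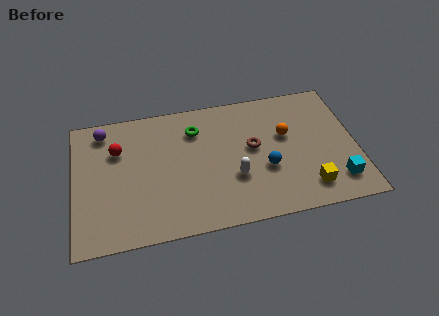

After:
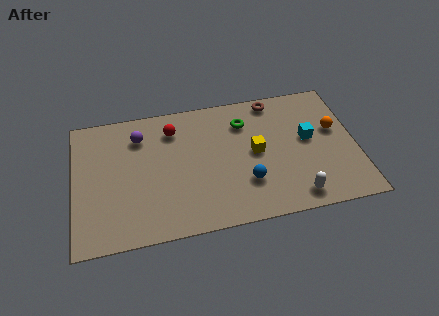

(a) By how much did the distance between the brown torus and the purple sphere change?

-0.8

The distance was about 7.0 in the first image and 6.2 in the second, so they moved 0.8 units closer together.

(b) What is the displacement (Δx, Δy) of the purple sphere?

(1.6, -0.6)

From the two frames, the purple sphere sits at roughly (1.4, 6.3) before and (3.0, 5.7) after.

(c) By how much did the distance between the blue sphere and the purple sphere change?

-2.1

The distance was about 7.9 in the first image and 5.8 in the second, so they moved 2.1 units closer together.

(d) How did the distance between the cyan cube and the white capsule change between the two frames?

-1.4

They were about 4.6 units apart before and 3.2 after — 1.4 units closer together.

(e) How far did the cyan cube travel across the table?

2.8

From (11.6, 1.5) to (10.5, 4.1), the cyan cube covered √(1.1² + 2.6²) ≈ 2.8 units.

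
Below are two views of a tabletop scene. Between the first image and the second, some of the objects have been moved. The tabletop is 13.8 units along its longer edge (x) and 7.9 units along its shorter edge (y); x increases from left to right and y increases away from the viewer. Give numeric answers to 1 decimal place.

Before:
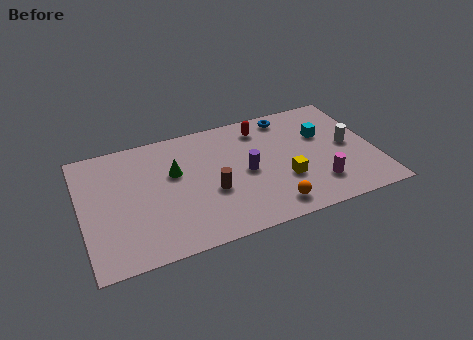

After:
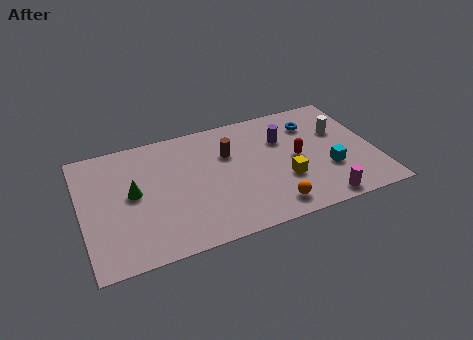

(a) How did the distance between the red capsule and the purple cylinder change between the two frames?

-1.3

The distance was about 2.9 in the first image and 1.6 in the second, so they moved 1.3 units closer together.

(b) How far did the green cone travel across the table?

2.1

From (4.4, 4.9) to (2.4, 4.2), the green cone covered √(2.0² + 0.7²) ≈ 2.1 units.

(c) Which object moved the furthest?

the red capsule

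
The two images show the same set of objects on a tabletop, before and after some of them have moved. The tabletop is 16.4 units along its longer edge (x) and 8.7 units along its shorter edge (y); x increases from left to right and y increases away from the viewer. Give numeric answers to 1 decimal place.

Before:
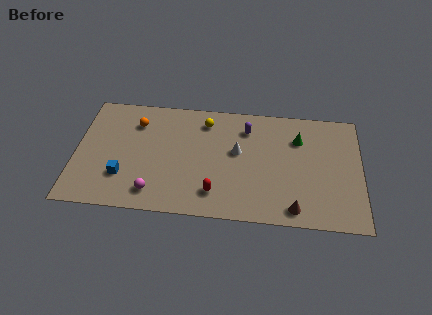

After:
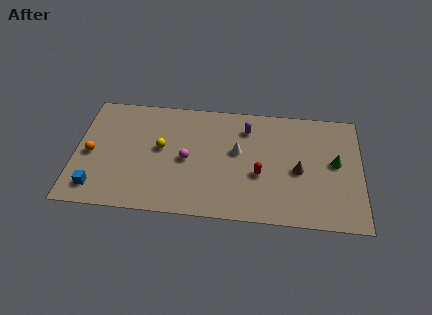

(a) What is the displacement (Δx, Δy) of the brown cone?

(0.2, 2.8)

The brown cone started near (12.6, 1.1) and ended near (12.8, 3.9).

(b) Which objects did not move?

the purple capsule and the white cone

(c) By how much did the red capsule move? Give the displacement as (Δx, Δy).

(2.5, 1.6)

The red capsule was at about (8.1, 1.8) and moved to about (10.6, 3.4).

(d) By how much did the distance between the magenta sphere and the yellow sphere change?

-4.6

The distance was about 6.3 in the first image and 1.7 in the second, so they moved 4.6 units closer together.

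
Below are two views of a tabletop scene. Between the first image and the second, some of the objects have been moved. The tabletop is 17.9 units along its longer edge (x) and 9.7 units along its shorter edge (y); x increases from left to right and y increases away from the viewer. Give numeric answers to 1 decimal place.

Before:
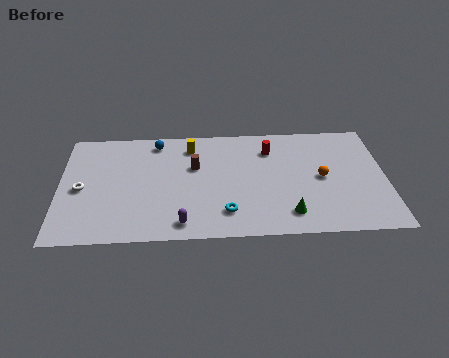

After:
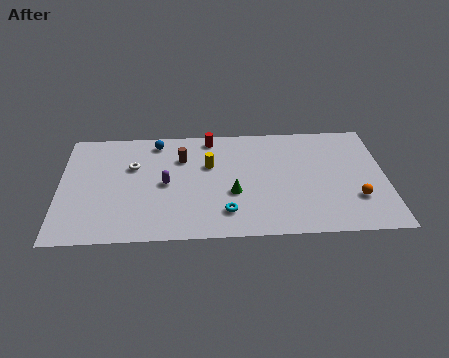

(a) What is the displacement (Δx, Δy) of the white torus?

(2.8, 1.8)

The white torus started near (1.2, 4.5) and ended near (4.0, 6.3).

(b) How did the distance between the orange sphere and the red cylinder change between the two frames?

+5.9

They were about 3.8 units apart before and 9.7 after — 5.9 units further apart.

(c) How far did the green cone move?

3.6

The green cone was near (12.5, 1.8) before and (9.5, 3.7) after, so it travelled √(3.0² + 1.9²) ≈ 3.6 units.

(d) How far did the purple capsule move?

3.5

From (6.7, 1.3) to (5.8, 4.7), the purple capsule covered √(0.9² + 3.4²) ≈ 3.5 units.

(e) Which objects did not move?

the cyan torus and the blue sphere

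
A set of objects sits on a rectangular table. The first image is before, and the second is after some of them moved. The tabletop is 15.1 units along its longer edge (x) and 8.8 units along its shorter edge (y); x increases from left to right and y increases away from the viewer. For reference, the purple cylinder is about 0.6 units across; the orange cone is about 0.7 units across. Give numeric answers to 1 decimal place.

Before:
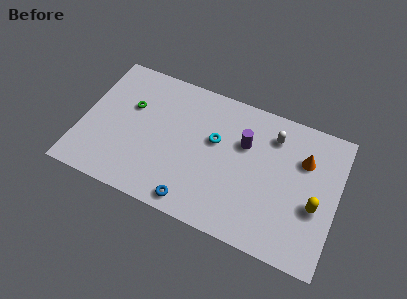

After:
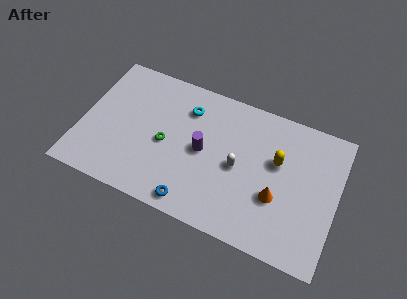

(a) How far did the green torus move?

2.8

The green torus was near (2.7, 5.6) before and (5.0, 4.0) after, so it travelled √(2.3² + 1.6²) ≈ 2.8 units.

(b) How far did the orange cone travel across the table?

3.2

The orange cone moved from about (13.0, 6.1) to (11.7, 3.2), a distance of √(1.3² + 2.9²) ≈ 3.2.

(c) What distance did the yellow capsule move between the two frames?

3.1

The yellow capsule moved from about (13.9, 3.5) to (11.5, 5.4), a distance of √(2.4² + 1.9²) ≈ 3.1.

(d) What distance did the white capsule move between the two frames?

3.2

The white capsule moved from about (11.1, 6.9) to (9.3, 4.2), a distance of √(1.8² + 2.7²) ≈ 3.2.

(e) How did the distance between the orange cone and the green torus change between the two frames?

-3.6

The distance was about 10.3 in the first image and 6.7 in the second, so they moved 3.6 units closer together.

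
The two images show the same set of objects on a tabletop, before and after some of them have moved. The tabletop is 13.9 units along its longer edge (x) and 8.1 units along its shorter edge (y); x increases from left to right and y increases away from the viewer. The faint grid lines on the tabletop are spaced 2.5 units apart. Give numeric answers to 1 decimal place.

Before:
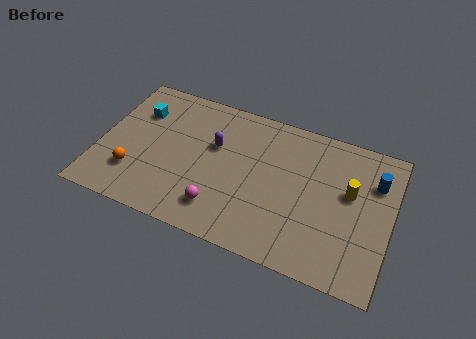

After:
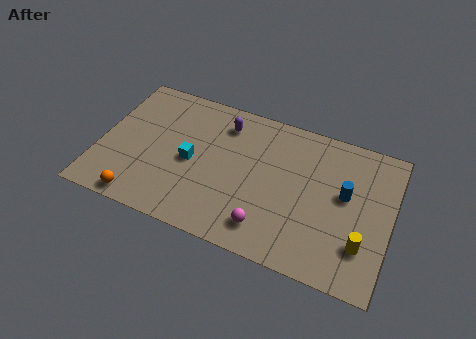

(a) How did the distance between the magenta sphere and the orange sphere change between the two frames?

+1.8

They were about 4.2 units apart before and 6.0 after — 1.8 units further apart.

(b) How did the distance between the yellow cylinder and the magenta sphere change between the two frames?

-2.2

The distance was about 6.7 in the first image and 4.5 in the second, so they moved 2.2 units closer together.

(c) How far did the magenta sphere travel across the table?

2.3

From (6.0, 1.7) to (8.3, 1.5), the magenta sphere covered √(2.3² + 0.2²) ≈ 2.3 units.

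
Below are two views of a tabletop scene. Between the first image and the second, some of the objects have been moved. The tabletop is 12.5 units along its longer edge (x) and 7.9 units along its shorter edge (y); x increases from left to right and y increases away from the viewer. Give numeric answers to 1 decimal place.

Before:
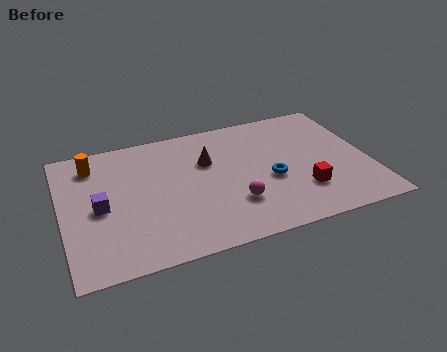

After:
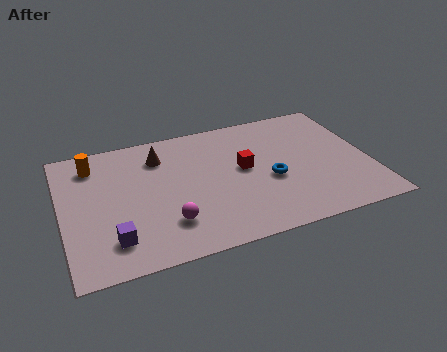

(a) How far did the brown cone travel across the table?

2.1

The brown cone was near (6.0, 5.2) before and (4.1, 6.1) after, so it travelled √(1.9² + 0.9²) ≈ 2.1 units.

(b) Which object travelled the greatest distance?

the red cube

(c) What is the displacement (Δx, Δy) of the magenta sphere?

(-2.7, -0.3)

The magenta sphere started near (6.8, 2.3) and ended near (4.1, 2.0).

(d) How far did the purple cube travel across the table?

2.0

From (1.5, 3.7) to (1.9, 1.7), the purple cube covered √(0.4² + 2.0²) ≈ 2.0 units.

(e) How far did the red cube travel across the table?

3.0

From (9.6, 2.2) to (7.4, 4.3), the red cube covered √(2.2² + 2.1²) ≈ 3.0 units.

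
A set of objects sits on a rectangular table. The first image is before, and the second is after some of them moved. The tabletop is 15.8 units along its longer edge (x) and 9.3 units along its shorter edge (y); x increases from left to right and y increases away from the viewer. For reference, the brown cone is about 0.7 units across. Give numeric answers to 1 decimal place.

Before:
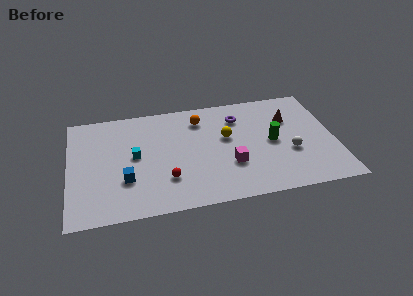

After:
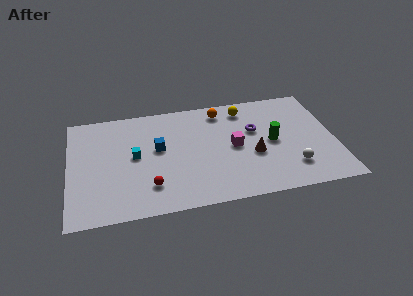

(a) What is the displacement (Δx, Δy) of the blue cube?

(2.0, 2.3)

The blue cube started near (3.3, 3.0) and ended near (5.3, 5.3).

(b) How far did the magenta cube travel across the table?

1.5

The magenta cube moved from about (9.5, 3.1) to (9.8, 4.6), a distance of √(0.3² + 1.5²) ≈ 1.5.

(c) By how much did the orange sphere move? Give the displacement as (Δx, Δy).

(1.3, 0.5)

The orange sphere started near (7.9, 7.4) and ended near (9.2, 7.9).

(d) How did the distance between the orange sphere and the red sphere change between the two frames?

+2.0

The distance was about 5.3 in the first image and 7.3 in the second, so they moved 2.0 units further apart.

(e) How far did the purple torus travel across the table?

1.6

The purple torus moved from about (10.2, 7.1) to (11.1, 5.8), a distance of √(0.9² + 1.3²) ≈ 1.6.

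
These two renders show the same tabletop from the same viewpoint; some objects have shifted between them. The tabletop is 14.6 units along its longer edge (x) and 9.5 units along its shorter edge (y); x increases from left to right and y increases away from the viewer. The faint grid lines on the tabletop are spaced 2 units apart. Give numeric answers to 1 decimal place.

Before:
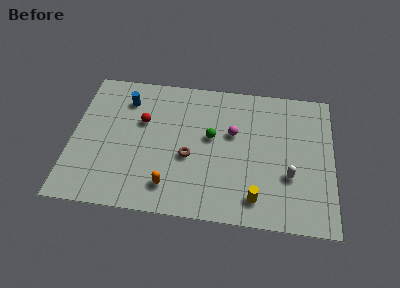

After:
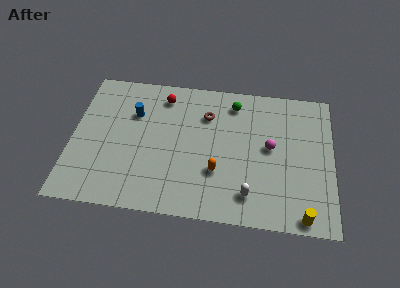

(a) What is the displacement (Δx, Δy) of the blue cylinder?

(0.5, -0.9)

The blue cylinder started near (2.9, 7.4) and ended near (3.4, 6.5).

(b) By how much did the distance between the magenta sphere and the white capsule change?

-0.6

They were about 4.1 units apart before and 3.5 after — 0.6 units closer together.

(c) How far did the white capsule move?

2.7

The white capsule was near (12.2, 3.3) before and (10.0, 1.8) after, so it travelled √(2.2² + 1.5²) ≈ 2.7 units.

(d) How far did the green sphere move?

2.8

From (7.8, 5.4) to (9.0, 7.9), the green sphere covered √(1.2² + 2.5²) ≈ 2.8 units.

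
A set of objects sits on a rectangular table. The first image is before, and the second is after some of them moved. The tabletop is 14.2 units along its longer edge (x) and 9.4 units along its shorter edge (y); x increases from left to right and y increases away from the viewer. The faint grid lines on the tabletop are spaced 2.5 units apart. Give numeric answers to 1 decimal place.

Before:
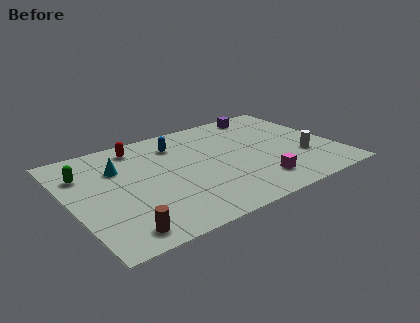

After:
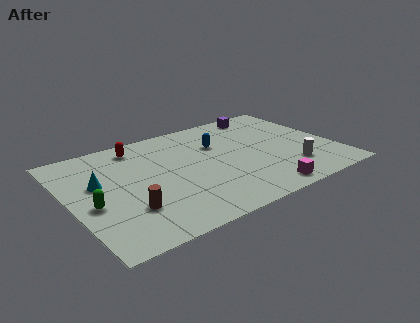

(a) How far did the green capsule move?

2.9

From (1.0, 6.8) to (1.0, 3.9), the green capsule covered √(0.0² + 2.9²) ≈ 2.9 units.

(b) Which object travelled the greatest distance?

the green capsule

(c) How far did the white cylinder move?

1.1

The white cylinder was near (12.3, 3.1) before and (11.5, 2.3) after, so it travelled √(0.8² + 0.8²) ≈ 1.1 units.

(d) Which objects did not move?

the red capsule and the purple cube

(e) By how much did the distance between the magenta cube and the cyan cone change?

+1.1

Before: roughly 8.1 units apart; after: 9.2. That's 1.1 units further apart.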